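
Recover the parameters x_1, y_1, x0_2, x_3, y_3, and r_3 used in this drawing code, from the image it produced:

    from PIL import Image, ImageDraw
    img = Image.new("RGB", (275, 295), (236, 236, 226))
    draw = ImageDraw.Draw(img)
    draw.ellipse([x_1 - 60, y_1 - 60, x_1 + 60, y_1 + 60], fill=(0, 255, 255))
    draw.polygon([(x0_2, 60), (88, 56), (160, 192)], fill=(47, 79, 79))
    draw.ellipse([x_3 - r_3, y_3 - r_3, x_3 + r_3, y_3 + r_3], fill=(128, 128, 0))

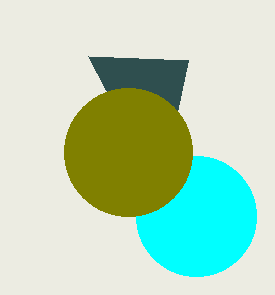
x_1 = 196, y_1 = 216, x0_2 = 188, x_3 = 128, y_3 = 152, r_3 = 64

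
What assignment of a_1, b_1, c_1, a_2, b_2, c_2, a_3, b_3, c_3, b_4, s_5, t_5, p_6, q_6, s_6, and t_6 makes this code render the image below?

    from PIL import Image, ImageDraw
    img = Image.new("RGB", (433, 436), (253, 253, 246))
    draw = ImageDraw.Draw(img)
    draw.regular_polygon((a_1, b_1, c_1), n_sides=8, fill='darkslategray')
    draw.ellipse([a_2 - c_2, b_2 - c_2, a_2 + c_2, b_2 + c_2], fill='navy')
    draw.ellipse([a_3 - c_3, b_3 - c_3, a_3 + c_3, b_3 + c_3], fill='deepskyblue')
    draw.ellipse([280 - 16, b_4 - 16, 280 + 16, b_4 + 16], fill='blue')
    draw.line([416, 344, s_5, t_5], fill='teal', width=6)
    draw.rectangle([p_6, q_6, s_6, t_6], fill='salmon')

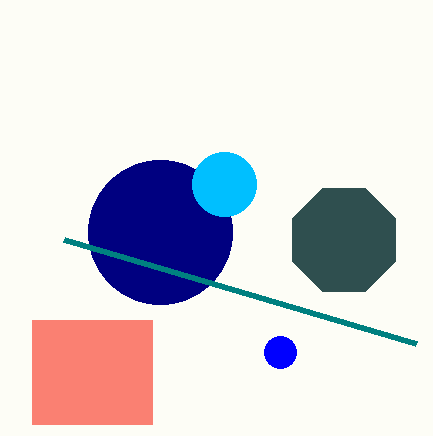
a_1 = 344; b_1 = 240; c_1 = 56; a_2 = 160; b_2 = 232; c_2 = 72; a_3 = 224; b_3 = 184; c_3 = 32; b_4 = 352; s_5 = 64; t_5 = 240; p_6 = 32; q_6 = 320; s_6 = 152; t_6 = 424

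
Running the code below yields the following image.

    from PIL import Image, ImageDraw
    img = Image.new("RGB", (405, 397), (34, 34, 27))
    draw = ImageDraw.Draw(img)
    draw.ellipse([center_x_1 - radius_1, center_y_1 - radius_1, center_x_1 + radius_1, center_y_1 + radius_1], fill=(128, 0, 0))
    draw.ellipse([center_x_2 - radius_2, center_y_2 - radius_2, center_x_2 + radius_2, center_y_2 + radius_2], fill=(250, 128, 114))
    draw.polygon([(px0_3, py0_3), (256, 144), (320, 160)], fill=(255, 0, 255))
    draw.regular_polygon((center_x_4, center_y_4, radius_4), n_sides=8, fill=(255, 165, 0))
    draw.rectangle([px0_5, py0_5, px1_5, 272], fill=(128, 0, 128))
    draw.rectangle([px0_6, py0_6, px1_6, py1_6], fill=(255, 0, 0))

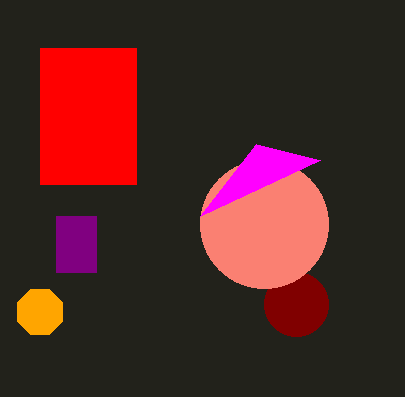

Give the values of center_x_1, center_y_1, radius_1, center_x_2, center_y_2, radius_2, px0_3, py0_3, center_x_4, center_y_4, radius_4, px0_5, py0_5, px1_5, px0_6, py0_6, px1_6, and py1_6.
center_x_1 = 296; center_y_1 = 304; radius_1 = 32; center_x_2 = 264; center_y_2 = 224; radius_2 = 64; px0_3 = 200; py0_3 = 216; center_x_4 = 40; center_y_4 = 312; radius_4 = 24; px0_5 = 56; py0_5 = 216; px1_5 = 96; px0_6 = 40; py0_6 = 48; px1_6 = 136; py1_6 = 184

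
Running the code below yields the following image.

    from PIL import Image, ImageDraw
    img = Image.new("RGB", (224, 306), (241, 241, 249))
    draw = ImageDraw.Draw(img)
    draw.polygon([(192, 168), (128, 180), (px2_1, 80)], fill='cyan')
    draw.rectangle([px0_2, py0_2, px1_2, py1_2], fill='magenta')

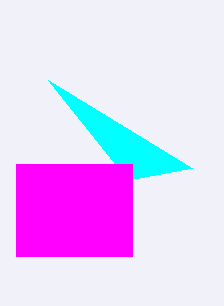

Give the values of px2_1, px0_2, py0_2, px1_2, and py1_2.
px2_1 = 48; px0_2 = 16; py0_2 = 164; px1_2 = 132; py1_2 = 256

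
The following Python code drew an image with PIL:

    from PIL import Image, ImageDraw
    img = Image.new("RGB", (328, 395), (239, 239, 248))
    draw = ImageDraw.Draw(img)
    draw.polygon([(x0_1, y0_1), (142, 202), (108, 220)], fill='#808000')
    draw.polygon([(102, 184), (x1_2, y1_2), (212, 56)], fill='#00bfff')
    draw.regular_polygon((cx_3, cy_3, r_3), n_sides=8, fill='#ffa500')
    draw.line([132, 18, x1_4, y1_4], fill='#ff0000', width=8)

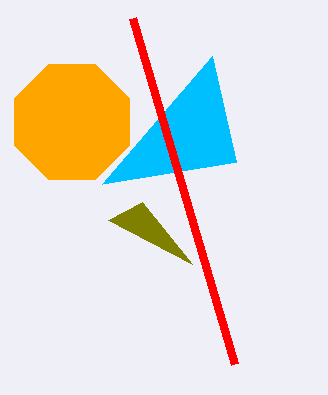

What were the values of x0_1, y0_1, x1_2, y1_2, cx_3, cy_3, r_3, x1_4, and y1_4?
x0_1 = 192
y0_1 = 264
x1_2 = 236
y1_2 = 162
cx_3 = 72
cy_3 = 122
r_3 = 62
x1_4 = 234
y1_4 = 364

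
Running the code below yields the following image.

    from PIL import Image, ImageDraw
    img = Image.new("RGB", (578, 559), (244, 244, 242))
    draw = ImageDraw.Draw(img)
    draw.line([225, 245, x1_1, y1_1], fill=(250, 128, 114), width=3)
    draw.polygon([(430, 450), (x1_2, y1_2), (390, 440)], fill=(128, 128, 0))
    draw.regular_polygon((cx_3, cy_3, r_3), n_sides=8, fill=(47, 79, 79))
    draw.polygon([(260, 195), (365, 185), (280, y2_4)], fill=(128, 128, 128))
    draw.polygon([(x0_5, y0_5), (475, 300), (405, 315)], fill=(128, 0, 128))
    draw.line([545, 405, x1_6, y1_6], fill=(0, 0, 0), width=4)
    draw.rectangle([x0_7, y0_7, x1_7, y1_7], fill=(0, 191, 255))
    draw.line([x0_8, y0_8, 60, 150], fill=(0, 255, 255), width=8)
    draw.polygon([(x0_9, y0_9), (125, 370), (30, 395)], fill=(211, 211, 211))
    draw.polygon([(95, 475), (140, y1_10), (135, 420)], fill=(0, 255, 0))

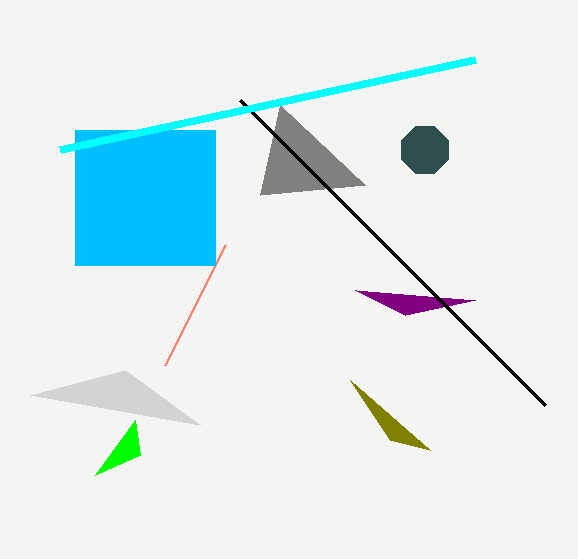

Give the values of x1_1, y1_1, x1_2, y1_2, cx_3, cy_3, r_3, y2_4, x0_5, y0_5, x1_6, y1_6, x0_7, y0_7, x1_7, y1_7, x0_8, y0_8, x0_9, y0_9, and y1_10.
x1_1 = 165, y1_1 = 365, x1_2 = 350, y1_2 = 380, cx_3 = 425, cy_3 = 150, r_3 = 25, y2_4 = 105, x0_5 = 355, y0_5 = 290, x1_6 = 240, y1_6 = 100, x0_7 = 75, y0_7 = 130, x1_7 = 215, y1_7 = 265, x0_8 = 475, y0_8 = 60, x0_9 = 200, y0_9 = 425, y1_10 = 455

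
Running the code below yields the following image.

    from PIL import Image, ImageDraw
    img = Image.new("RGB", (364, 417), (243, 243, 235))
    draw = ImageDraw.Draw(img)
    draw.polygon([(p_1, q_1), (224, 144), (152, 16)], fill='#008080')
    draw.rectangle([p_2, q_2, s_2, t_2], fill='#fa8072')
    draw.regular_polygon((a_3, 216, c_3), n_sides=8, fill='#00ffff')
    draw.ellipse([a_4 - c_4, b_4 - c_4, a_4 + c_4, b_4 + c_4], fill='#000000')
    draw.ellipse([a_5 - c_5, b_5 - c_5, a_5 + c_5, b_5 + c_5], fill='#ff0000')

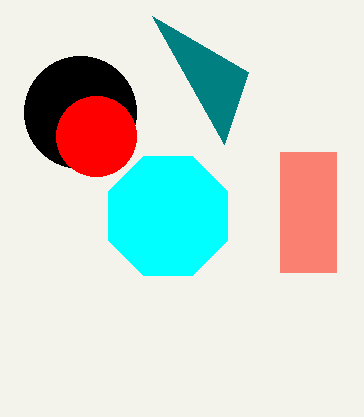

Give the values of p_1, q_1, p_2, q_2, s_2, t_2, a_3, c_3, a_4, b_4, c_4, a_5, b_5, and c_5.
p_1 = 248, q_1 = 72, p_2 = 280, q_2 = 152, s_2 = 336, t_2 = 272, a_3 = 168, c_3 = 64, a_4 = 80, b_4 = 112, c_4 = 56, a_5 = 96, b_5 = 136, c_5 = 40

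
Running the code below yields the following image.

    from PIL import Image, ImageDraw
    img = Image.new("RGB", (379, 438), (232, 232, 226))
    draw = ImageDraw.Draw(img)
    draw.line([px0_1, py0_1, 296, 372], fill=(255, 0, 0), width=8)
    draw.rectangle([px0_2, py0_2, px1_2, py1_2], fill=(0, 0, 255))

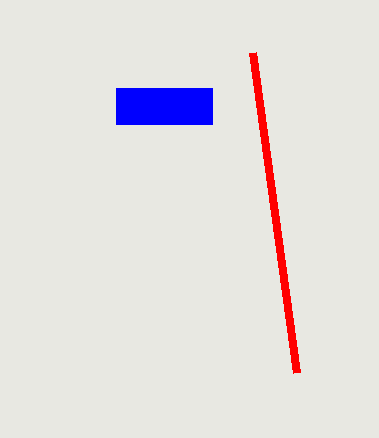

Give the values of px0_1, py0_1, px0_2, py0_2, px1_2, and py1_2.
px0_1 = 252, py0_1 = 52, px0_2 = 116, py0_2 = 88, px1_2 = 212, py1_2 = 124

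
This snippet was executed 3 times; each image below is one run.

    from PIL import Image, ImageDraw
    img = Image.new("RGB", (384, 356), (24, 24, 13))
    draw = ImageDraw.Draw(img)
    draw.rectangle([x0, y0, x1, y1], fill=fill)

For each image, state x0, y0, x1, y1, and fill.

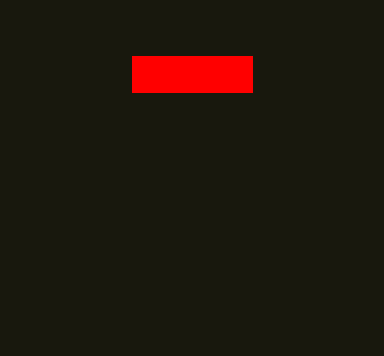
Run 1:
x0 = 132; y0 = 56; x1 = 252; y1 = 92; fill = 'red'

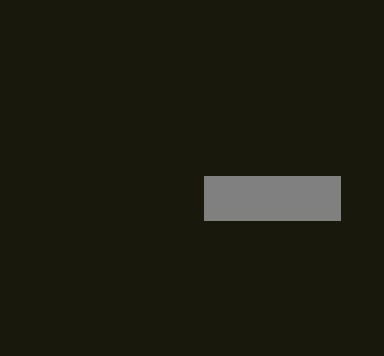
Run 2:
x0 = 204, y0 = 176, x1 = 340, y1 = 220, fill = 'gray'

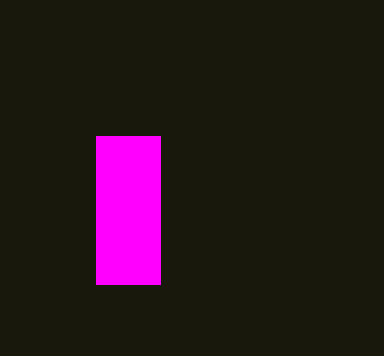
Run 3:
x0 = 96
y0 = 136
x1 = 160
y1 = 284
fill = 'magenta'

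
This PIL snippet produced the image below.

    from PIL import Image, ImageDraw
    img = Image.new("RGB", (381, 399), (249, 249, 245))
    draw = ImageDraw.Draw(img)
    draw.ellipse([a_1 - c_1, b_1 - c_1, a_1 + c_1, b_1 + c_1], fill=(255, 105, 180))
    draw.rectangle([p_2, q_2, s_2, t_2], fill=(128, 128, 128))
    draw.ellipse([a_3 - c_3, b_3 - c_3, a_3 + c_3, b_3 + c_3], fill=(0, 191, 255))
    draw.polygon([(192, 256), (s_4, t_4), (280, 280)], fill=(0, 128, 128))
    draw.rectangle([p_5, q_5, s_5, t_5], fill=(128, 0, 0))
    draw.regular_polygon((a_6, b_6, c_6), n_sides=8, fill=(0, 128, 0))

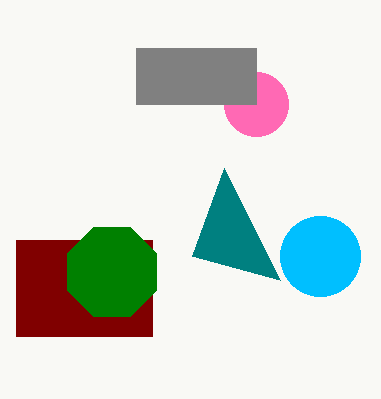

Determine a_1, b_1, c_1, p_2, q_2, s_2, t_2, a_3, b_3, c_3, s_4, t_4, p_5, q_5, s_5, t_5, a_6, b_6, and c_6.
a_1 = 256, b_1 = 104, c_1 = 32, p_2 = 136, q_2 = 48, s_2 = 256, t_2 = 104, a_3 = 320, b_3 = 256, c_3 = 40, s_4 = 224, t_4 = 168, p_5 = 16, q_5 = 240, s_5 = 152, t_5 = 336, a_6 = 112, b_6 = 272, c_6 = 48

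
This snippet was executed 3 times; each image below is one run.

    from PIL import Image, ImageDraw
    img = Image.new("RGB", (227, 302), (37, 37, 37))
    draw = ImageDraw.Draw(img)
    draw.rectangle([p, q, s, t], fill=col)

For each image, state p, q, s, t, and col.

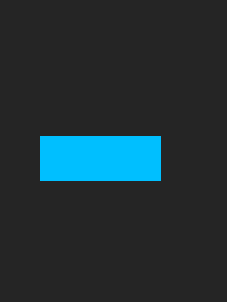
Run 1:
p = 40, q = 136, s = 160, t = 180, col = 'deepskyblue'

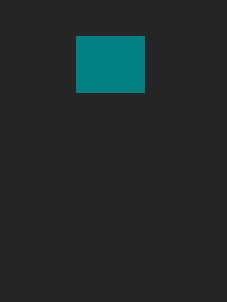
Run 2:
p = 76; q = 36; s = 144; t = 92; col = 'teal'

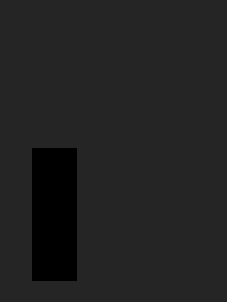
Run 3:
p = 32; q = 148; s = 76; t = 280; col = 'black'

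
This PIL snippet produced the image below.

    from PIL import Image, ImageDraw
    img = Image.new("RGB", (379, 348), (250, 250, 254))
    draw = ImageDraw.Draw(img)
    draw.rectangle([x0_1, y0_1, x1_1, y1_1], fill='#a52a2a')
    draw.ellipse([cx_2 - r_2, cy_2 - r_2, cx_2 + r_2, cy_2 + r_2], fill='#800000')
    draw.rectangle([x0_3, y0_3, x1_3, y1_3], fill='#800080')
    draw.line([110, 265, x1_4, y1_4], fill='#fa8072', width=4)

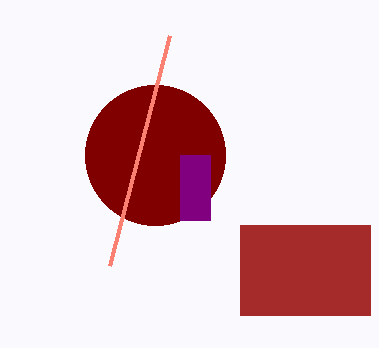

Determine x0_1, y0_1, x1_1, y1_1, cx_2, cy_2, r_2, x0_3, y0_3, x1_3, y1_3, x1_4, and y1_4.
x0_1 = 240
y0_1 = 225
x1_1 = 370
y1_1 = 315
cx_2 = 155
cy_2 = 155
r_2 = 70
x0_3 = 180
y0_3 = 155
x1_3 = 210
y1_3 = 220
x1_4 = 170
y1_4 = 35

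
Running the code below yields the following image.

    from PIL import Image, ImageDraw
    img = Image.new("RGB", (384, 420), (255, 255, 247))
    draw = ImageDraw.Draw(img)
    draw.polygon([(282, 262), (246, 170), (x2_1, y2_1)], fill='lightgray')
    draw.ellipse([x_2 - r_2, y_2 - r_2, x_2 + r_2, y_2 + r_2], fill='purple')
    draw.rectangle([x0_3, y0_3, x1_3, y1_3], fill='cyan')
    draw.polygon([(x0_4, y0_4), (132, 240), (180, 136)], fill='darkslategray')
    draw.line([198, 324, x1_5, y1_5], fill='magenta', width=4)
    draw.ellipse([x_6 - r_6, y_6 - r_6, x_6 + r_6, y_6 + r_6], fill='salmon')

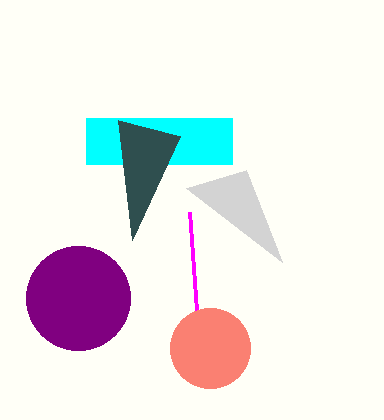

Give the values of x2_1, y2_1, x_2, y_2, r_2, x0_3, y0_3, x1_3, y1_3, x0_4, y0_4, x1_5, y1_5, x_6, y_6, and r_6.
x2_1 = 186
y2_1 = 188
x_2 = 78
y_2 = 298
r_2 = 52
x0_3 = 86
y0_3 = 118
x1_3 = 232
y1_3 = 164
x0_4 = 118
y0_4 = 120
x1_5 = 190
y1_5 = 212
x_6 = 210
y_6 = 348
r_6 = 40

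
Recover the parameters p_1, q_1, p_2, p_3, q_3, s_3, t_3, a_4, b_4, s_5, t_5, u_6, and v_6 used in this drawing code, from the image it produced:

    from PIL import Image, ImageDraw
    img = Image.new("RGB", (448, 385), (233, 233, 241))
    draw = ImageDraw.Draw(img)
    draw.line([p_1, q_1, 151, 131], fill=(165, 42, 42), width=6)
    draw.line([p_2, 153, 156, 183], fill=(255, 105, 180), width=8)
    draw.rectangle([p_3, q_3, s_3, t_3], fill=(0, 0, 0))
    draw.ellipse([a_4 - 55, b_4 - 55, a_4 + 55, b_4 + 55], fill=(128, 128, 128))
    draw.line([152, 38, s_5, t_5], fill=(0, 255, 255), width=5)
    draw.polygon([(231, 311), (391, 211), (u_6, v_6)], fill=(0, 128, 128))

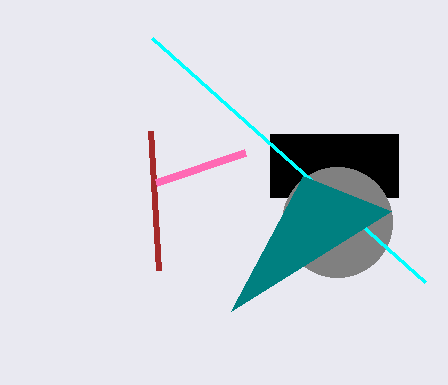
p_1 = 159
q_1 = 270
p_2 = 245
p_3 = 270
q_3 = 134
s_3 = 398
t_3 = 197
a_4 = 337
b_4 = 222
s_5 = 425
t_5 = 282
u_6 = 303
v_6 = 176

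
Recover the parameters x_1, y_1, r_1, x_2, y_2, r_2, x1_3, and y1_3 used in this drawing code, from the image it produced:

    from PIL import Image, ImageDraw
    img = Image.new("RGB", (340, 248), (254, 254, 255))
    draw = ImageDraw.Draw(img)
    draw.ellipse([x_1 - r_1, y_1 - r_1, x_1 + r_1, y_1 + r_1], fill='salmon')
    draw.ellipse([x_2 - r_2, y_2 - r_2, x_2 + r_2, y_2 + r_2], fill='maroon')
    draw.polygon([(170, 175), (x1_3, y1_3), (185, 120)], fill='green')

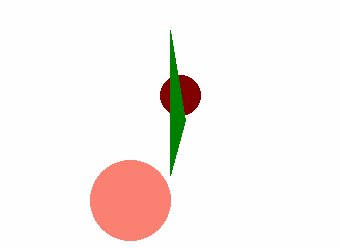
x_1 = 130; y_1 = 200; r_1 = 40; x_2 = 180; y_2 = 95; r_2 = 20; x1_3 = 170; y1_3 = 30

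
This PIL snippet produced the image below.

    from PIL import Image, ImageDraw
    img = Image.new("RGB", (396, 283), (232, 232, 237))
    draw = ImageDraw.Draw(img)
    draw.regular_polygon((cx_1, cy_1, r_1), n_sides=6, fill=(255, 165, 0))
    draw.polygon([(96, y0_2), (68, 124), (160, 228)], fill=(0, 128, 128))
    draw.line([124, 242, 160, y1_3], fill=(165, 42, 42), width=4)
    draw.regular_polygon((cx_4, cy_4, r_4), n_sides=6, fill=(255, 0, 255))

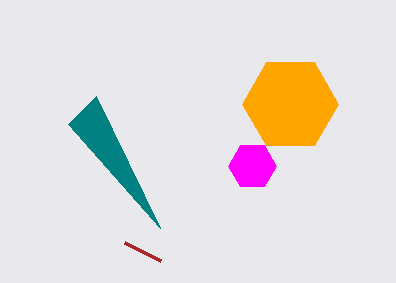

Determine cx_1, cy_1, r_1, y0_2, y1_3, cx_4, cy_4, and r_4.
cx_1 = 290, cy_1 = 104, r_1 = 48, y0_2 = 96, y1_3 = 260, cx_4 = 252, cy_4 = 166, r_4 = 24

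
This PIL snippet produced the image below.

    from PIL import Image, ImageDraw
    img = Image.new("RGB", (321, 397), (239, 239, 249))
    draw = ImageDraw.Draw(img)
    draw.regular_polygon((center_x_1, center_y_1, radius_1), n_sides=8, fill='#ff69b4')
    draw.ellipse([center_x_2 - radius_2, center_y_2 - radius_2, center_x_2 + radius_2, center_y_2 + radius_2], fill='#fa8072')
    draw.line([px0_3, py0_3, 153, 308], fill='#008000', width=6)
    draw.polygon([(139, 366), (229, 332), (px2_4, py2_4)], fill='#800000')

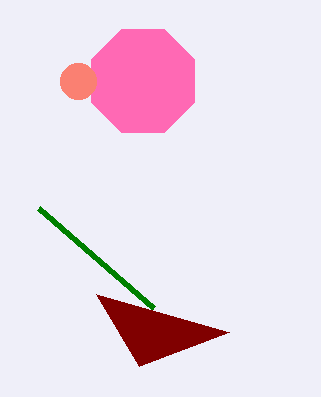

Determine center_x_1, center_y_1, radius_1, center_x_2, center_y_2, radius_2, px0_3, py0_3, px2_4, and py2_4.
center_x_1 = 143, center_y_1 = 81, radius_1 = 56, center_x_2 = 78, center_y_2 = 81, radius_2 = 18, px0_3 = 38, py0_3 = 208, px2_4 = 96, py2_4 = 294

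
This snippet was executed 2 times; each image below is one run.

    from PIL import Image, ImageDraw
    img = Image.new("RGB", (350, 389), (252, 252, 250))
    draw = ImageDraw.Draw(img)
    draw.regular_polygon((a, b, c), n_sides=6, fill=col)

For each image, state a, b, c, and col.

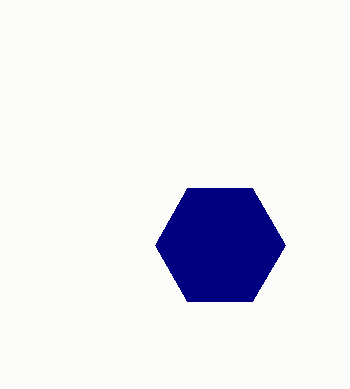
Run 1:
a = 220
b = 245
c = 65
col = 'navy'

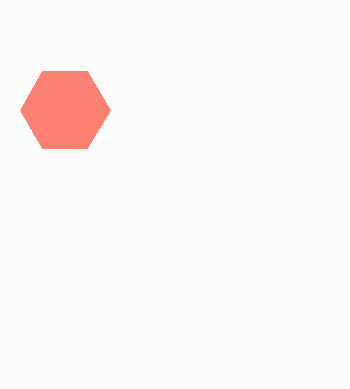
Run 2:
a = 65, b = 110, c = 45, col = 'salmon'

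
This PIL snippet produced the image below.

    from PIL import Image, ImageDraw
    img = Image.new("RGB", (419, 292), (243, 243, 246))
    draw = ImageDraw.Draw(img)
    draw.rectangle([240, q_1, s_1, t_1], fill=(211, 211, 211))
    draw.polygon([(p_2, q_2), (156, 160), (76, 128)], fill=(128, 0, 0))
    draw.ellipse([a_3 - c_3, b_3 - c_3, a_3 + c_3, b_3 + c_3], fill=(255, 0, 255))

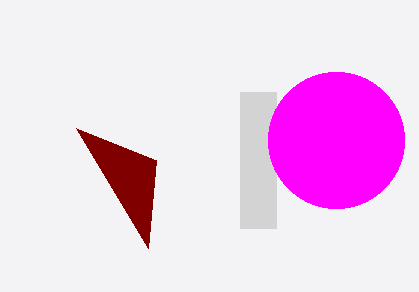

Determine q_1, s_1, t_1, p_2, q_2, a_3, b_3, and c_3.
q_1 = 92
s_1 = 276
t_1 = 228
p_2 = 148
q_2 = 248
a_3 = 336
b_3 = 140
c_3 = 68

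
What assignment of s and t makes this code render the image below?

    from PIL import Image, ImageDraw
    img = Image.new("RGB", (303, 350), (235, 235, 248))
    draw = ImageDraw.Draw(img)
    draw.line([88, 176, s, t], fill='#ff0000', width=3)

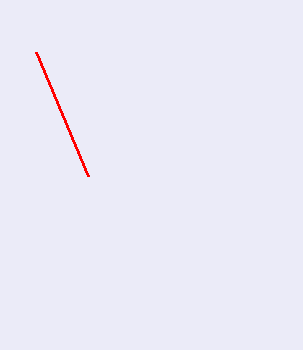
s = 36, t = 52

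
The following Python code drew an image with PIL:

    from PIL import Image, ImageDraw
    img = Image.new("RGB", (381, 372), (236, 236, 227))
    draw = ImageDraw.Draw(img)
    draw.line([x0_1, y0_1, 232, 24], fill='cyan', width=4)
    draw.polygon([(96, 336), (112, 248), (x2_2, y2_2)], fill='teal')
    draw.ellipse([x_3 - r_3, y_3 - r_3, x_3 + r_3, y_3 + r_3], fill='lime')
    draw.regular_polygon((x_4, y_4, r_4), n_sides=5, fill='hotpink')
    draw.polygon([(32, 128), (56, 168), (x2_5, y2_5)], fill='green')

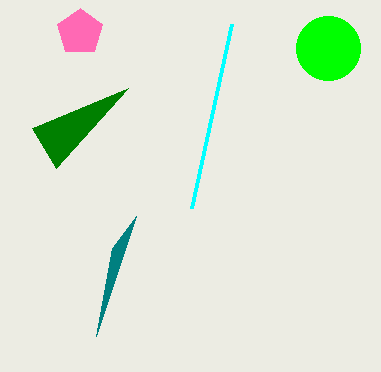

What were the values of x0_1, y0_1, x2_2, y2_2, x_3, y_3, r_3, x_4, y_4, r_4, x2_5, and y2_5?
x0_1 = 192; y0_1 = 208; x2_2 = 136; y2_2 = 216; x_3 = 328; y_3 = 48; r_3 = 32; x_4 = 80; y_4 = 32; r_4 = 24; x2_5 = 128; y2_5 = 88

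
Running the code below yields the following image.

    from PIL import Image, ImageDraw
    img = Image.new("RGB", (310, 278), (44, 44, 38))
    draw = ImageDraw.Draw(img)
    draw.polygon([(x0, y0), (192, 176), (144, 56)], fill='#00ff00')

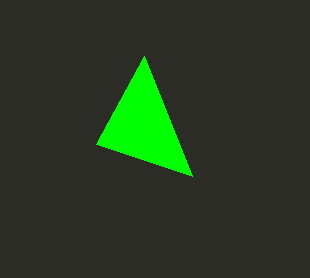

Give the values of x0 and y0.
x0 = 96, y0 = 144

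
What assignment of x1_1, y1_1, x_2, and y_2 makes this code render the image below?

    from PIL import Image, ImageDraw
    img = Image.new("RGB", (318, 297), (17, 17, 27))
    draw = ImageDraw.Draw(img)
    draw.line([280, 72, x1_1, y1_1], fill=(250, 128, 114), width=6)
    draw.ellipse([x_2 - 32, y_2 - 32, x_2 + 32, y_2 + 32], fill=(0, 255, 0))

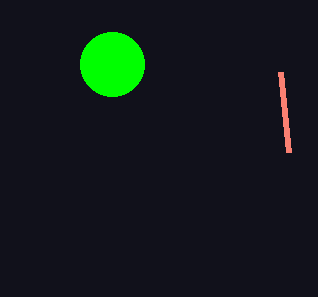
x1_1 = 288
y1_1 = 152
x_2 = 112
y_2 = 64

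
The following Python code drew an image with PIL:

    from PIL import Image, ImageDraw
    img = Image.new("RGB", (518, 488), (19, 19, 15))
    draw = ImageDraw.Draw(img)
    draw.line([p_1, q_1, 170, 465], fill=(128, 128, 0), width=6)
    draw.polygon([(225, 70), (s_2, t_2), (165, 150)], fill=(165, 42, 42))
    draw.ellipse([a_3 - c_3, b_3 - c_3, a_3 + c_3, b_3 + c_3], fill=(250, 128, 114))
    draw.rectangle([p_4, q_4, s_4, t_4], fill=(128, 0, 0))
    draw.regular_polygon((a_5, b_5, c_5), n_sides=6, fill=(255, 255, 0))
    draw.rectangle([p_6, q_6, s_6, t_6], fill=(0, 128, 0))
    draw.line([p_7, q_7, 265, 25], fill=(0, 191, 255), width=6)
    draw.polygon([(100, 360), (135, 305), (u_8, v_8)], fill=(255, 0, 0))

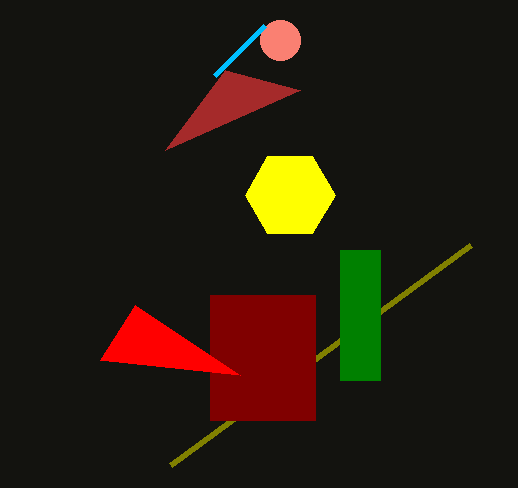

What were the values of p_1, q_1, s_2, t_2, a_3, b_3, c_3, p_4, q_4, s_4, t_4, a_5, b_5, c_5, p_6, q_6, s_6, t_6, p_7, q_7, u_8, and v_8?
p_1 = 470; q_1 = 245; s_2 = 300; t_2 = 90; a_3 = 280; b_3 = 40; c_3 = 20; p_4 = 210; q_4 = 295; s_4 = 315; t_4 = 420; a_5 = 290; b_5 = 195; c_5 = 45; p_6 = 340; q_6 = 250; s_6 = 380; t_6 = 380; p_7 = 215; q_7 = 75; u_8 = 240; v_8 = 375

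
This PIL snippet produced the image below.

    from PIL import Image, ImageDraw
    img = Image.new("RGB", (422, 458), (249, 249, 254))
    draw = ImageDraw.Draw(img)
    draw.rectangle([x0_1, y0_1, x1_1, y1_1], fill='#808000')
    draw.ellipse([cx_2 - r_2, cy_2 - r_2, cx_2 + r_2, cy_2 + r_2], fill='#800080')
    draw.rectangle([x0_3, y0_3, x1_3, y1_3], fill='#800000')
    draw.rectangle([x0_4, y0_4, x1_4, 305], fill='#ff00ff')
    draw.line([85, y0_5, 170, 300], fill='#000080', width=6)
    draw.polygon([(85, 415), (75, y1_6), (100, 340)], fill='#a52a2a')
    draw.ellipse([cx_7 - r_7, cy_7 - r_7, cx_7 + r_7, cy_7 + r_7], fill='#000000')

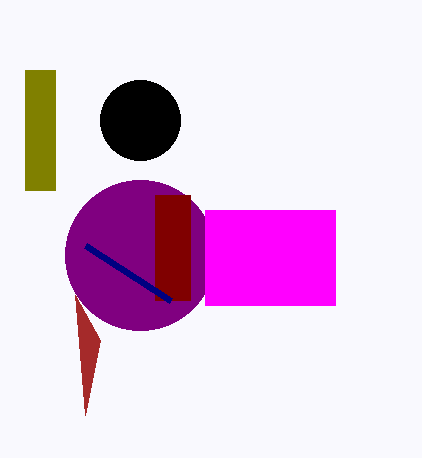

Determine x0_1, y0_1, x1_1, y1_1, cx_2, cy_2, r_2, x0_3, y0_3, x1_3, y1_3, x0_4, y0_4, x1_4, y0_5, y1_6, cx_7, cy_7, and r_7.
x0_1 = 25, y0_1 = 70, x1_1 = 55, y1_1 = 190, cx_2 = 140, cy_2 = 255, r_2 = 75, x0_3 = 155, y0_3 = 195, x1_3 = 190, y1_3 = 300, x0_4 = 205, y0_4 = 210, x1_4 = 335, y0_5 = 245, y1_6 = 295, cx_7 = 140, cy_7 = 120, r_7 = 40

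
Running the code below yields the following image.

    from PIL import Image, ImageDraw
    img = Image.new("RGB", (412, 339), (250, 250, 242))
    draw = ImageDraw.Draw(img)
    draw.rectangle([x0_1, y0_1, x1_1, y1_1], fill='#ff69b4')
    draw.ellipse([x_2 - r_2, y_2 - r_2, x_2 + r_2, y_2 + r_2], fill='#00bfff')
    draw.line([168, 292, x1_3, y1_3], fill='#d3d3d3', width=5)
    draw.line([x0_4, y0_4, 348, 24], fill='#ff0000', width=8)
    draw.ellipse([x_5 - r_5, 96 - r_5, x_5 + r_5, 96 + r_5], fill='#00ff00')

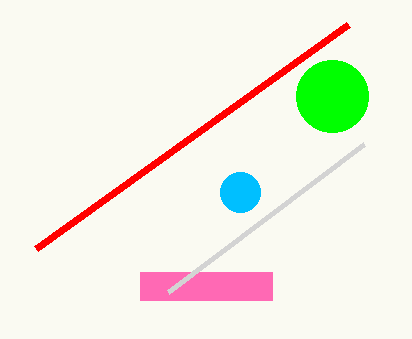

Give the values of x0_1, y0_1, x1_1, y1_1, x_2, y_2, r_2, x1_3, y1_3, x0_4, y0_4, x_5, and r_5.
x0_1 = 140; y0_1 = 272; x1_1 = 272; y1_1 = 300; x_2 = 240; y_2 = 192; r_2 = 20; x1_3 = 364; y1_3 = 144; x0_4 = 36; y0_4 = 248; x_5 = 332; r_5 = 36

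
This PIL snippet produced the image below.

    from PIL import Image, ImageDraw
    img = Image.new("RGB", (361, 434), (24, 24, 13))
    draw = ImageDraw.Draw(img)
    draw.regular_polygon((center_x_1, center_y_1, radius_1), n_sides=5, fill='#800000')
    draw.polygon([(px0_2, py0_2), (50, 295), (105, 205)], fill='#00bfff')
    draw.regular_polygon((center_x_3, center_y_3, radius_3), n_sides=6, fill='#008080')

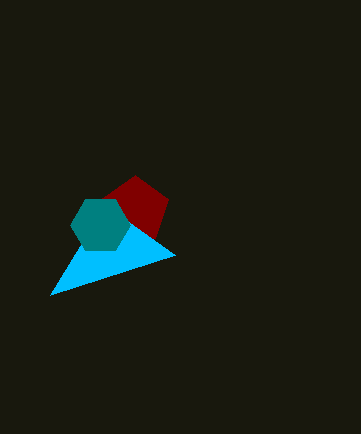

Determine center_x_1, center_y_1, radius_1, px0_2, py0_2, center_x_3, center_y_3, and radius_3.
center_x_1 = 135
center_y_1 = 210
radius_1 = 35
px0_2 = 175
py0_2 = 255
center_x_3 = 100
center_y_3 = 225
radius_3 = 30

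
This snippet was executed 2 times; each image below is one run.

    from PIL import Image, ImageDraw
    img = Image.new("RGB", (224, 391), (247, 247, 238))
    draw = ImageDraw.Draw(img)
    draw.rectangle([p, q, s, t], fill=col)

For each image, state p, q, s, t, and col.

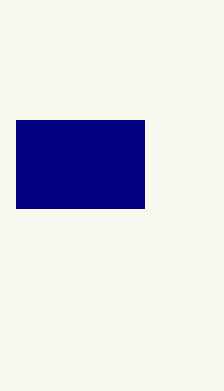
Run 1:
p = 16; q = 120; s = 144; t = 208; col = 'navy'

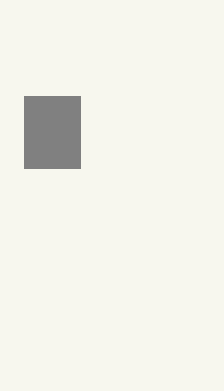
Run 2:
p = 24; q = 96; s = 80; t = 168; col = 'gray'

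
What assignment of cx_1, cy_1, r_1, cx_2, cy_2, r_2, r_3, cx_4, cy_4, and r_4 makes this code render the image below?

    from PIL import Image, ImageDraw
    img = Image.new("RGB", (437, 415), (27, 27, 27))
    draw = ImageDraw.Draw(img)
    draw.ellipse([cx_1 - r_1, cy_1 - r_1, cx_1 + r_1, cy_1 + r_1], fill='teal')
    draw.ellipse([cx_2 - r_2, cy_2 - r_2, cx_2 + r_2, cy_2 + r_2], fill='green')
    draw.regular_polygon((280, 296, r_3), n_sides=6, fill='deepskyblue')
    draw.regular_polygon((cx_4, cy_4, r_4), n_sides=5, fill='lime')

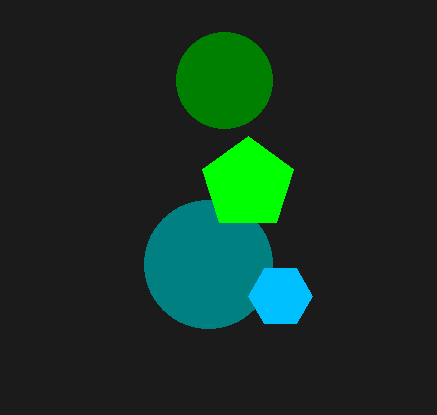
cx_1 = 208; cy_1 = 264; r_1 = 64; cx_2 = 224; cy_2 = 80; r_2 = 48; r_3 = 32; cx_4 = 248; cy_4 = 184; r_4 = 48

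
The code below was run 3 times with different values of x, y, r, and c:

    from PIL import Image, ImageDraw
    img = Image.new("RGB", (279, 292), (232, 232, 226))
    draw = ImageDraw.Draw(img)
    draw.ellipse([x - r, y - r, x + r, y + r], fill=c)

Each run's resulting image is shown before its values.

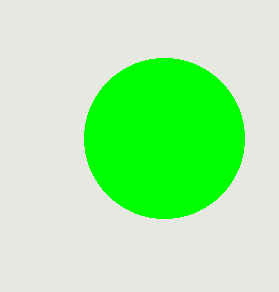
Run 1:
x = 164, y = 138, r = 80, c = 'lime'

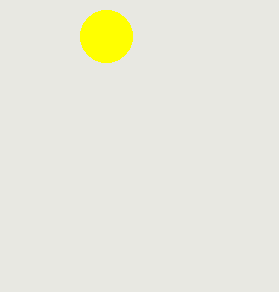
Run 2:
x = 106
y = 36
r = 26
c = 'yellow'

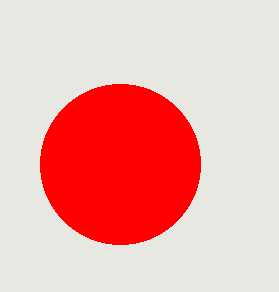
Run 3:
x = 120, y = 164, r = 80, c = 'red'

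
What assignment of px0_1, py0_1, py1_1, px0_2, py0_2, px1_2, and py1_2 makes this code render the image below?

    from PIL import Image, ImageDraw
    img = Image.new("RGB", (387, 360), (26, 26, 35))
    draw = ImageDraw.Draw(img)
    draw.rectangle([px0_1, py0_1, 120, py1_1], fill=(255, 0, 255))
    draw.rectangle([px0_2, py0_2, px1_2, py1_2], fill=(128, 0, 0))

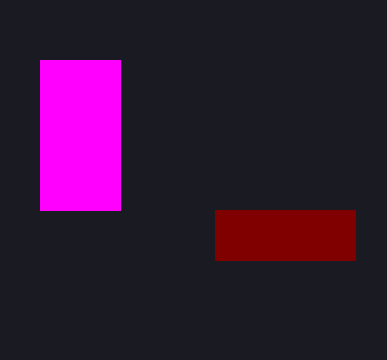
px0_1 = 40
py0_1 = 60
py1_1 = 210
px0_2 = 215
py0_2 = 210
px1_2 = 355
py1_2 = 260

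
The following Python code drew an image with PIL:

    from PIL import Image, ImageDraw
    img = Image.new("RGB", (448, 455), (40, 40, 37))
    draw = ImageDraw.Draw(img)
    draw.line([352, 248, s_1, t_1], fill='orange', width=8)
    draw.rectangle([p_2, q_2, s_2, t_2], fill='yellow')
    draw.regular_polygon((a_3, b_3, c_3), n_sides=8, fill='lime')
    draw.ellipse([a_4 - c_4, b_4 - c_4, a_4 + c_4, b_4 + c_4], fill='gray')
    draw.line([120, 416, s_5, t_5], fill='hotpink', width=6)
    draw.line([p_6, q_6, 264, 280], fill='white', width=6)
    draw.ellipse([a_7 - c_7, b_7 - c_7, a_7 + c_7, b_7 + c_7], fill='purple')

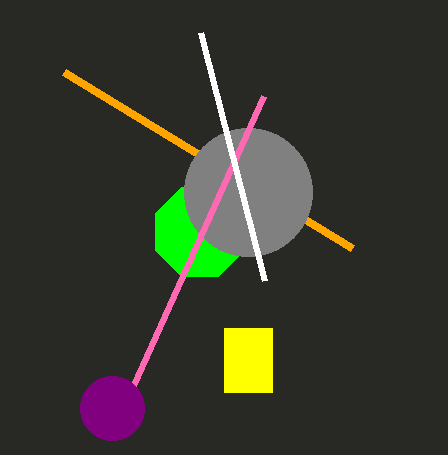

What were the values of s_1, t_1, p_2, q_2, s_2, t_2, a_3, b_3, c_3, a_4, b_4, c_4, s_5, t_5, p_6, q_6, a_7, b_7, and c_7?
s_1 = 64, t_1 = 72, p_2 = 224, q_2 = 328, s_2 = 272, t_2 = 392, a_3 = 200, b_3 = 232, c_3 = 48, a_4 = 248, b_4 = 192, c_4 = 64, s_5 = 264, t_5 = 96, p_6 = 200, q_6 = 32, a_7 = 112, b_7 = 408, c_7 = 32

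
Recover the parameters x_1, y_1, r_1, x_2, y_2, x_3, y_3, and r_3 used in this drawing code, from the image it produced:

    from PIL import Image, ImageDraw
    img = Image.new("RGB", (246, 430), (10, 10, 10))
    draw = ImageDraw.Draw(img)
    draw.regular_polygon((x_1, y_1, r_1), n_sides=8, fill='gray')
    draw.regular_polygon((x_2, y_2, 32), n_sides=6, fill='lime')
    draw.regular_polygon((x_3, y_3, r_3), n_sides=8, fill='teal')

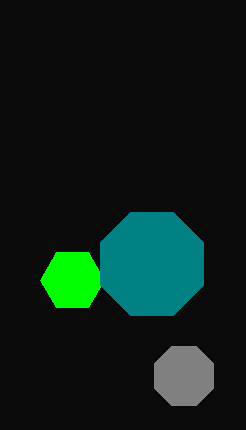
x_1 = 184; y_1 = 376; r_1 = 32; x_2 = 72; y_2 = 280; x_3 = 152; y_3 = 264; r_3 = 56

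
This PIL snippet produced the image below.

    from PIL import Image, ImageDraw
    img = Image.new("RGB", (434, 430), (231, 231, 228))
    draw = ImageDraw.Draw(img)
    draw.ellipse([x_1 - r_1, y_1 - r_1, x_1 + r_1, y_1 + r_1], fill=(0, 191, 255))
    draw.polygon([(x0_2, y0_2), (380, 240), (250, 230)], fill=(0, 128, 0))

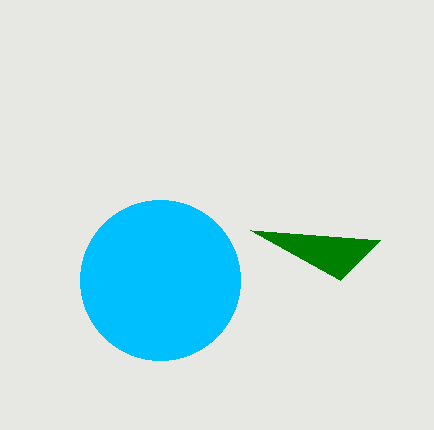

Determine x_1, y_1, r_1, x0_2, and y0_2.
x_1 = 160; y_1 = 280; r_1 = 80; x0_2 = 340; y0_2 = 280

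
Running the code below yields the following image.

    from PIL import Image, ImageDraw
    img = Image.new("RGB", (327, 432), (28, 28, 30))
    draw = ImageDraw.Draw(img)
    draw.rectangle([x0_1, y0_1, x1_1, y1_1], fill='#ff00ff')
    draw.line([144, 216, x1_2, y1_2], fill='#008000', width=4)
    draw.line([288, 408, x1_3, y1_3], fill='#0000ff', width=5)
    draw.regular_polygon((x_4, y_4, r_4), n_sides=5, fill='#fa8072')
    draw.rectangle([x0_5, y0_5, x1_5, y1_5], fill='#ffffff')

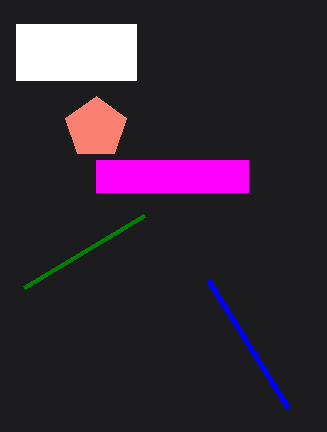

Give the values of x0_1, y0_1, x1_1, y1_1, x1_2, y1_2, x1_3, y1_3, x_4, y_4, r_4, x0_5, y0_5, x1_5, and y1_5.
x0_1 = 96
y0_1 = 160
x1_1 = 248
y1_1 = 192
x1_2 = 24
y1_2 = 288
x1_3 = 208
y1_3 = 280
x_4 = 96
y_4 = 128
r_4 = 32
x0_5 = 16
y0_5 = 24
x1_5 = 136
y1_5 = 80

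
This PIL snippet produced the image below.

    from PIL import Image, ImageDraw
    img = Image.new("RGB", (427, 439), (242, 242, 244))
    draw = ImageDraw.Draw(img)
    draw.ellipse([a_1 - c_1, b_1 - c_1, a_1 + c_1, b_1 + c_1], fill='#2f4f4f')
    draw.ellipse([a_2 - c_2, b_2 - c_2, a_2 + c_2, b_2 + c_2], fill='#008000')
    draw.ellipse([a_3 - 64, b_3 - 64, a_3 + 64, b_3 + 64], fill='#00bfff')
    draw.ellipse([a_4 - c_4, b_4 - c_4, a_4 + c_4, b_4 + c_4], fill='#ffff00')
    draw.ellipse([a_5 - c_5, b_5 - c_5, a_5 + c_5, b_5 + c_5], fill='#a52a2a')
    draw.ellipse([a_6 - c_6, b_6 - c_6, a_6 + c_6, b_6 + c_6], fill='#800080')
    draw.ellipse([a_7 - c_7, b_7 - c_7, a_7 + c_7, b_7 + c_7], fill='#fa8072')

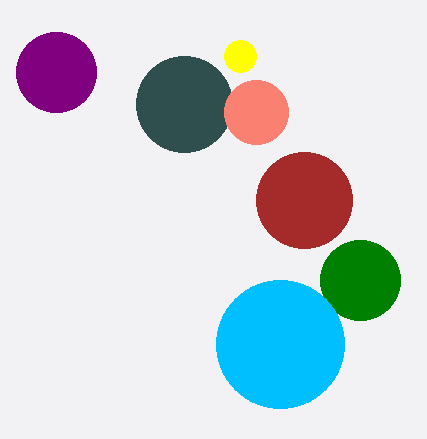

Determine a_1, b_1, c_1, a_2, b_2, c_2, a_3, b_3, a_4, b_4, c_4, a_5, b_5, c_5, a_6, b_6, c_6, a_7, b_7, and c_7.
a_1 = 184
b_1 = 104
c_1 = 48
a_2 = 360
b_2 = 280
c_2 = 40
a_3 = 280
b_3 = 344
a_4 = 240
b_4 = 56
c_4 = 16
a_5 = 304
b_5 = 200
c_5 = 48
a_6 = 56
b_6 = 72
c_6 = 40
a_7 = 256
b_7 = 112
c_7 = 32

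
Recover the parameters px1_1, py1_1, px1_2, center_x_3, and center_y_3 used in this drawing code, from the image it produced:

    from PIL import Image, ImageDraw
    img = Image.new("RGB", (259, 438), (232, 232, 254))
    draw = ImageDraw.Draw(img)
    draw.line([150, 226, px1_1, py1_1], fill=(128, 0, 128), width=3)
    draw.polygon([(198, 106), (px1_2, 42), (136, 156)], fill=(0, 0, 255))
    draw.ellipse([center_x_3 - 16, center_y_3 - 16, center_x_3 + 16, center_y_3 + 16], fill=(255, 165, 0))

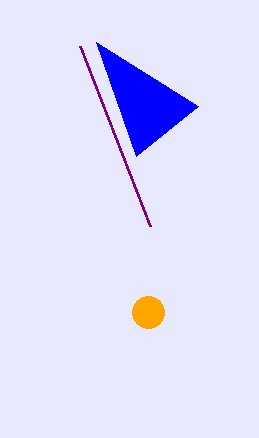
px1_1 = 80
py1_1 = 46
px1_2 = 96
center_x_3 = 148
center_y_3 = 312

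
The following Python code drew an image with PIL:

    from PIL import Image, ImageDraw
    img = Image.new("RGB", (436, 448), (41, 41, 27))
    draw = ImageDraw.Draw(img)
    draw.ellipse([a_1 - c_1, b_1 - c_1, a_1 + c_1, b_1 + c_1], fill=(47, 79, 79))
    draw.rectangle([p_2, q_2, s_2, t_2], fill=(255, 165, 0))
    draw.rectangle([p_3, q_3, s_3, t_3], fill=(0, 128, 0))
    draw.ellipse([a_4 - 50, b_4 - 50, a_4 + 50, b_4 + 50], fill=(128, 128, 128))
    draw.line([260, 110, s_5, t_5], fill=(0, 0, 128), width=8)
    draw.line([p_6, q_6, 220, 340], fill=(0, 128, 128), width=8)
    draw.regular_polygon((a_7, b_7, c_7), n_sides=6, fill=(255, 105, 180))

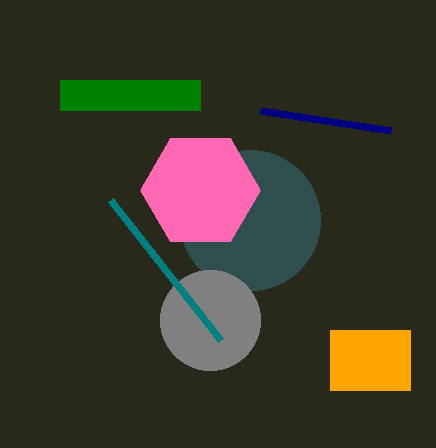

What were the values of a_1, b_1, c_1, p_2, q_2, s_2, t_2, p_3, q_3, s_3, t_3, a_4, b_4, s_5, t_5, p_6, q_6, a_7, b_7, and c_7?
a_1 = 250
b_1 = 220
c_1 = 70
p_2 = 330
q_2 = 330
s_2 = 410
t_2 = 390
p_3 = 60
q_3 = 80
s_3 = 200
t_3 = 110
a_4 = 210
b_4 = 320
s_5 = 390
t_5 = 130
p_6 = 110
q_6 = 200
a_7 = 200
b_7 = 190
c_7 = 60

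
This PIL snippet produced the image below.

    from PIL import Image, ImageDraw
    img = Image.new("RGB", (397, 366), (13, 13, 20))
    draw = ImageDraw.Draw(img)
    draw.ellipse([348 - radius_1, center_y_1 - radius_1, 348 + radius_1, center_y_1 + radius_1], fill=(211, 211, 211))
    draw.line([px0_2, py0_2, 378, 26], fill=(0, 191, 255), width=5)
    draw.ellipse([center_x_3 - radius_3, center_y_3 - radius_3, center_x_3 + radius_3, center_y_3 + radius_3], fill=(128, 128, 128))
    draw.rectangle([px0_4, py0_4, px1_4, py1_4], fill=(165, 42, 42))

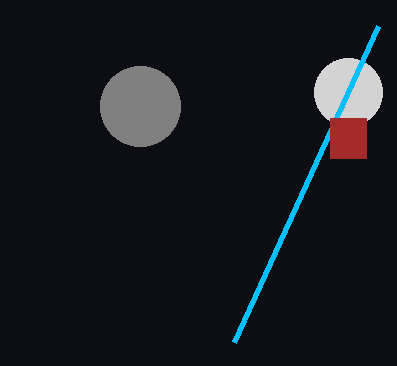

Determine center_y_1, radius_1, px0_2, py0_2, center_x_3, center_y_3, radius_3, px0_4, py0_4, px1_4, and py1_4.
center_y_1 = 92, radius_1 = 34, px0_2 = 234, py0_2 = 342, center_x_3 = 140, center_y_3 = 106, radius_3 = 40, px0_4 = 330, py0_4 = 118, px1_4 = 366, py1_4 = 158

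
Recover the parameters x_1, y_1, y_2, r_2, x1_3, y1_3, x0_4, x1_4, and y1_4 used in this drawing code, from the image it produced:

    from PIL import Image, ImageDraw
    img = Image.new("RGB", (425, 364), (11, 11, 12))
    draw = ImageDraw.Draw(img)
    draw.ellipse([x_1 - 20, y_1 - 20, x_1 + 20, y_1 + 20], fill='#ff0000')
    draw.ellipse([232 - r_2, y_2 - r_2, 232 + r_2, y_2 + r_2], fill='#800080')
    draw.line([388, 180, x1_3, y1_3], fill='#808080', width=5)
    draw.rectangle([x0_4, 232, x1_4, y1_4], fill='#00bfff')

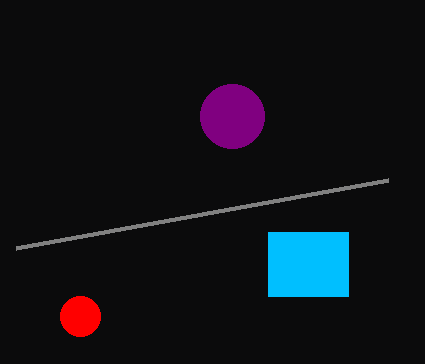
x_1 = 80; y_1 = 316; y_2 = 116; r_2 = 32; x1_3 = 16; y1_3 = 248; x0_4 = 268; x1_4 = 348; y1_4 = 296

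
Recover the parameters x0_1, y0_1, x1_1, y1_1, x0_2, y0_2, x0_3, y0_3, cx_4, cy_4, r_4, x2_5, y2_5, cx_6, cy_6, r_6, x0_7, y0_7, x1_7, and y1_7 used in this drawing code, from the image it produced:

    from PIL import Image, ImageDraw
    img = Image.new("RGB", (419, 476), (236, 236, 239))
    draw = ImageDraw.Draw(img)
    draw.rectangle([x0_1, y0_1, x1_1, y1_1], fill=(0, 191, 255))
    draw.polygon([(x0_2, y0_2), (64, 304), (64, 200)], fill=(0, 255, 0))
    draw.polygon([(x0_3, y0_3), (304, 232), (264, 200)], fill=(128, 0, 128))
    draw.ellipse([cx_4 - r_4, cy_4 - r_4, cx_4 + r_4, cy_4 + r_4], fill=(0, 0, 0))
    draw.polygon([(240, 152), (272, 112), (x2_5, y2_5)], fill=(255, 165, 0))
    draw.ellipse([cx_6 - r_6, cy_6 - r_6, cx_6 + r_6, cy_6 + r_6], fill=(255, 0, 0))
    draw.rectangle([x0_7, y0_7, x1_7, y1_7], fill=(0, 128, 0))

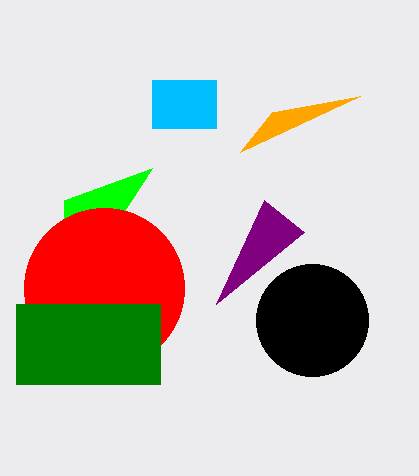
x0_1 = 152, y0_1 = 80, x1_1 = 216, y1_1 = 128, x0_2 = 152, y0_2 = 168, x0_3 = 216, y0_3 = 304, cx_4 = 312, cy_4 = 320, r_4 = 56, x2_5 = 360, y2_5 = 96, cx_6 = 104, cy_6 = 288, r_6 = 80, x0_7 = 16, y0_7 = 304, x1_7 = 160, y1_7 = 384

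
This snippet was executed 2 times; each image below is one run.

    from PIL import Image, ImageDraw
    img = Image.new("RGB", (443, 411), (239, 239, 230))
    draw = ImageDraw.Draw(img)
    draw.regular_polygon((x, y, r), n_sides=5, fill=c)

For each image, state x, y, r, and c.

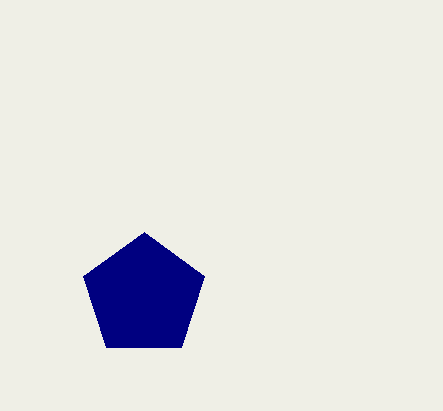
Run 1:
x = 144; y = 296; r = 64; c = 'navy'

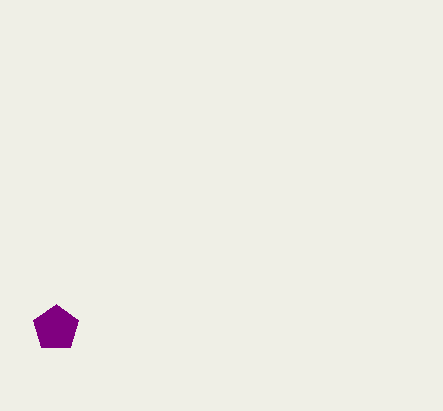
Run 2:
x = 56
y = 328
r = 24
c = 'purple'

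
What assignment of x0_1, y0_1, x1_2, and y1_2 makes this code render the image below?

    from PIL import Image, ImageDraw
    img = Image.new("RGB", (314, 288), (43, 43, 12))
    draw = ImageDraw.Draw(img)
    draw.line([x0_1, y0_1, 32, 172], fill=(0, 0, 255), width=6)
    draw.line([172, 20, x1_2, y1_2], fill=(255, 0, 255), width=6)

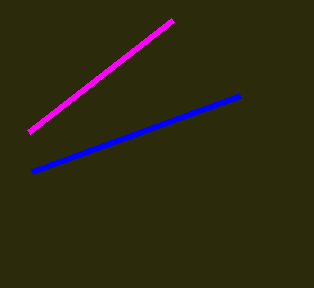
x0_1 = 240; y0_1 = 96; x1_2 = 28; y1_2 = 132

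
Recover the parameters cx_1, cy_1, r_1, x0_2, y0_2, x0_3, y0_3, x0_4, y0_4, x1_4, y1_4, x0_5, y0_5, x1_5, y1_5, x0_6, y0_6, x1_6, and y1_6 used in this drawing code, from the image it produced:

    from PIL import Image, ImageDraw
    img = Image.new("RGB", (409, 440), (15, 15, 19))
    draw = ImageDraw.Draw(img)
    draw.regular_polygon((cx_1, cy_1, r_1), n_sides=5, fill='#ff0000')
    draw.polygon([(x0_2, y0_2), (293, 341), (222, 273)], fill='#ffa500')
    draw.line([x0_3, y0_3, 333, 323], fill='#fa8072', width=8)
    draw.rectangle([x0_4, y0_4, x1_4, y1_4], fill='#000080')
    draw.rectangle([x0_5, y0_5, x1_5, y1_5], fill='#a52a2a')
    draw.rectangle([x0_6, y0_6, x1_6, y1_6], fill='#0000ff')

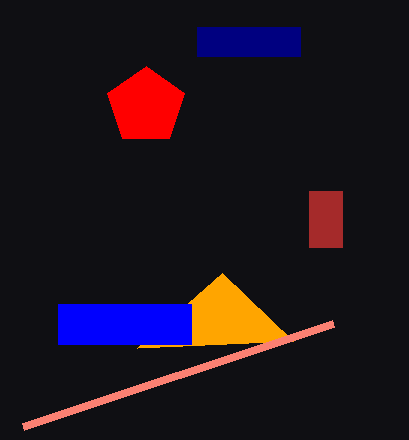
cx_1 = 146, cy_1 = 106, r_1 = 40, x0_2 = 137, y0_2 = 348, x0_3 = 23, y0_3 = 426, x0_4 = 197, y0_4 = 27, x1_4 = 300, y1_4 = 56, x0_5 = 309, y0_5 = 191, x1_5 = 342, y1_5 = 247, x0_6 = 58, y0_6 = 304, x1_6 = 191, y1_6 = 344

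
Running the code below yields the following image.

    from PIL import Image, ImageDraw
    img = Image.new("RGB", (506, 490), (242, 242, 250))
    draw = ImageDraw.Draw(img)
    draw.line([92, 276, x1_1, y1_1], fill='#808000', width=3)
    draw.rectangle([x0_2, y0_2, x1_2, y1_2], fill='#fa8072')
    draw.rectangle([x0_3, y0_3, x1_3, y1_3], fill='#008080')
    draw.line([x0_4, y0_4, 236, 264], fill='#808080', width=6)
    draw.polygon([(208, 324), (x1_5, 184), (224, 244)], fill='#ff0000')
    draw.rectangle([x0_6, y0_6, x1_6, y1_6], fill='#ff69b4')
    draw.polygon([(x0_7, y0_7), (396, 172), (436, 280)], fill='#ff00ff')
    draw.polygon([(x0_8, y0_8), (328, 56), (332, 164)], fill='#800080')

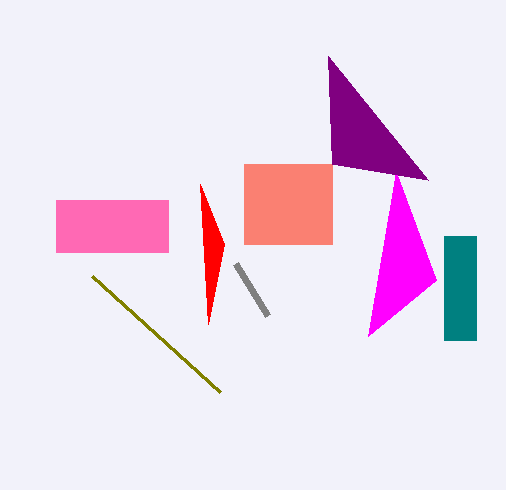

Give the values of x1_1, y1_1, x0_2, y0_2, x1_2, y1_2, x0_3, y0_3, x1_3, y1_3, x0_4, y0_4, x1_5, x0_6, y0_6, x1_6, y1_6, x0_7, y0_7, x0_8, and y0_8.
x1_1 = 220, y1_1 = 392, x0_2 = 244, y0_2 = 164, x1_2 = 332, y1_2 = 244, x0_3 = 444, y0_3 = 236, x1_3 = 476, y1_3 = 340, x0_4 = 268, y0_4 = 316, x1_5 = 200, x0_6 = 56, y0_6 = 200, x1_6 = 168, y1_6 = 252, x0_7 = 368, y0_7 = 336, x0_8 = 428, y0_8 = 180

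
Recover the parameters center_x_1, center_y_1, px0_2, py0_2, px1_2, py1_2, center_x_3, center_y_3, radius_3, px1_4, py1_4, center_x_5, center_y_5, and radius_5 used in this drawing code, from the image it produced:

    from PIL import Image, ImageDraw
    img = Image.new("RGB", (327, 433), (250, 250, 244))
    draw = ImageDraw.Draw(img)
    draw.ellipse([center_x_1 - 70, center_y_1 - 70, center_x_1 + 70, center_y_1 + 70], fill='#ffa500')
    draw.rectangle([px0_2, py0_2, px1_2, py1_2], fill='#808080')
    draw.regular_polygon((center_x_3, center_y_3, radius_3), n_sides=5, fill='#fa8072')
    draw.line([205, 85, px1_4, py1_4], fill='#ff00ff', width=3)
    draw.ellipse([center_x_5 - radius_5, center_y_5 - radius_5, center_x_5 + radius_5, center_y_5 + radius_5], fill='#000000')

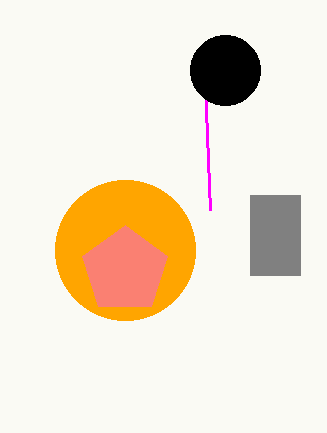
center_x_1 = 125; center_y_1 = 250; px0_2 = 250; py0_2 = 195; px1_2 = 300; py1_2 = 275; center_x_3 = 125; center_y_3 = 270; radius_3 = 45; px1_4 = 210; py1_4 = 210; center_x_5 = 225; center_y_5 = 70; radius_5 = 35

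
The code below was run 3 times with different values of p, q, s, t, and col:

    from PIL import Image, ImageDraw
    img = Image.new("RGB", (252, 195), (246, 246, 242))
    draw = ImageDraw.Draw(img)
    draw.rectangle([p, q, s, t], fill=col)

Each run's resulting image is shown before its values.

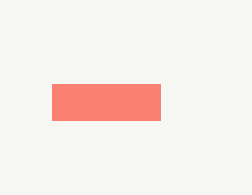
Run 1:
p = 52
q = 84
s = 160
t = 120
col = 'salmon'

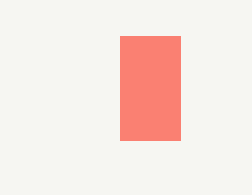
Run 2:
p = 120; q = 36; s = 180; t = 140; col = 'salmon'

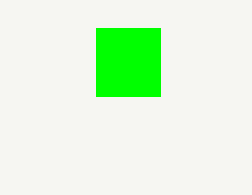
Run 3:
p = 96, q = 28, s = 160, t = 96, col = 'lime'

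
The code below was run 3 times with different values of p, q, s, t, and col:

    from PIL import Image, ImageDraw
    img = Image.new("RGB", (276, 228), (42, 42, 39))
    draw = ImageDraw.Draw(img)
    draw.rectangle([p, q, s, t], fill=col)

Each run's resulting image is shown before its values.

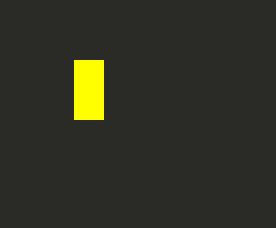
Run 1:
p = 74, q = 60, s = 103, t = 119, col = 'yellow'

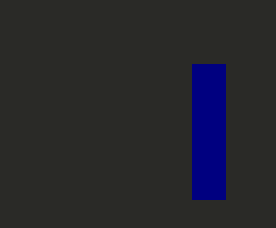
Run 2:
p = 192
q = 64
s = 225
t = 199
col = 'navy'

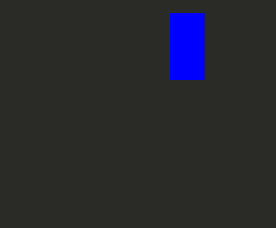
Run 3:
p = 170; q = 13; s = 204; t = 79; col = 'blue'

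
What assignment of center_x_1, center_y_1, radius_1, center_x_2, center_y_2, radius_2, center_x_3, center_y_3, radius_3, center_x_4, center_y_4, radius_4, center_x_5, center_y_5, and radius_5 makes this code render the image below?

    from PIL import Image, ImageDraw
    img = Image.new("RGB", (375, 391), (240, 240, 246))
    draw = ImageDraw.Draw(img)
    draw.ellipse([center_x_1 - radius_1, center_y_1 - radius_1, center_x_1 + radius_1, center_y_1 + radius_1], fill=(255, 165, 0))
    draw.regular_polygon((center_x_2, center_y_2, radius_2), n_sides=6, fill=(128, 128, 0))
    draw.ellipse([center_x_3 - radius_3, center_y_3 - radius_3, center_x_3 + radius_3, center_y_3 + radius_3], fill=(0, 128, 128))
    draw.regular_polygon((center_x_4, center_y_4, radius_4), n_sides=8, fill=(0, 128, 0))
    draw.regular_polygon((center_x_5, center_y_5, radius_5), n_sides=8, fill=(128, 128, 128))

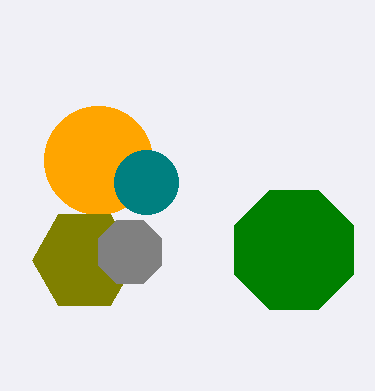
center_x_1 = 98
center_y_1 = 160
radius_1 = 54
center_x_2 = 84
center_y_2 = 260
radius_2 = 52
center_x_3 = 146
center_y_3 = 182
radius_3 = 32
center_x_4 = 294
center_y_4 = 250
radius_4 = 64
center_x_5 = 130
center_y_5 = 252
radius_5 = 34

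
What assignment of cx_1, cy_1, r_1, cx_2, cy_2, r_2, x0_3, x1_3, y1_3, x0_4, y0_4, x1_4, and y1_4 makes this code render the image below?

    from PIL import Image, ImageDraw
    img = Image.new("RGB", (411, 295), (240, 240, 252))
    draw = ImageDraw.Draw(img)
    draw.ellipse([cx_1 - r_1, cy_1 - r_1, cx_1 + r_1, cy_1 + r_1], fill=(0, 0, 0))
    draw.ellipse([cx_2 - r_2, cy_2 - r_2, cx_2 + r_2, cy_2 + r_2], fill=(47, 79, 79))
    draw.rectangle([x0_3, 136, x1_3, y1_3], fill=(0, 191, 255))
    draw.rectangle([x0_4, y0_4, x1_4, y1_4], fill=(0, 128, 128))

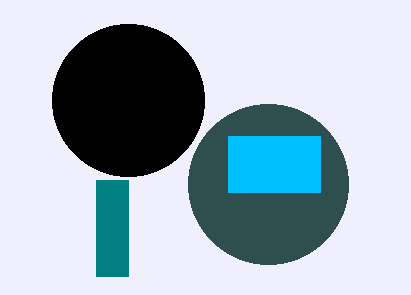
cx_1 = 128, cy_1 = 100, r_1 = 76, cx_2 = 268, cy_2 = 184, r_2 = 80, x0_3 = 228, x1_3 = 320, y1_3 = 192, x0_4 = 96, y0_4 = 180, x1_4 = 128, y1_4 = 276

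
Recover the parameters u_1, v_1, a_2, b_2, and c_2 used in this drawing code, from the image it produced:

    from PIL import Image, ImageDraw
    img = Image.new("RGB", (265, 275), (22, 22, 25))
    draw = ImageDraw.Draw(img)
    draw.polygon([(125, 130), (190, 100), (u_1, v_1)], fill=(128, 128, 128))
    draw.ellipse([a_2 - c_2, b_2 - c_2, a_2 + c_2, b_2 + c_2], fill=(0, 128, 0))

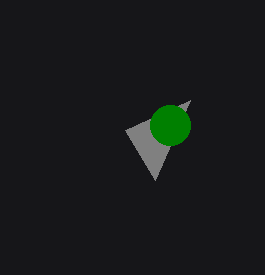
u_1 = 155; v_1 = 180; a_2 = 170; b_2 = 125; c_2 = 20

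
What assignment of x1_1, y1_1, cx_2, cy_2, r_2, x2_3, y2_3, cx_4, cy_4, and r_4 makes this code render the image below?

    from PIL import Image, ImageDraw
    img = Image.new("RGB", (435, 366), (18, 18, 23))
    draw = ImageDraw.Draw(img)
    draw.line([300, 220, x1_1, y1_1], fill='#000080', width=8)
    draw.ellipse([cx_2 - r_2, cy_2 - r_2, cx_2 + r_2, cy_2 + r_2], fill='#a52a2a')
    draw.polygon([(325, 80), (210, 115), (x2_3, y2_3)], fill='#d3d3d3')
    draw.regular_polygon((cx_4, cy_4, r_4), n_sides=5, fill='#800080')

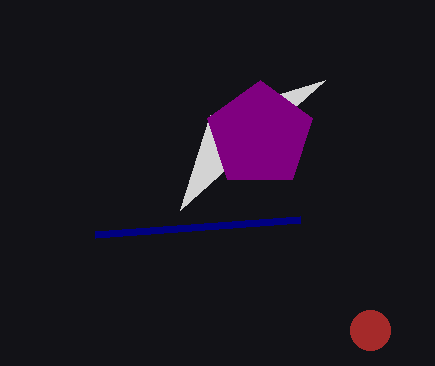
x1_1 = 95, y1_1 = 235, cx_2 = 370, cy_2 = 330, r_2 = 20, x2_3 = 180, y2_3 = 210, cx_4 = 260, cy_4 = 135, r_4 = 55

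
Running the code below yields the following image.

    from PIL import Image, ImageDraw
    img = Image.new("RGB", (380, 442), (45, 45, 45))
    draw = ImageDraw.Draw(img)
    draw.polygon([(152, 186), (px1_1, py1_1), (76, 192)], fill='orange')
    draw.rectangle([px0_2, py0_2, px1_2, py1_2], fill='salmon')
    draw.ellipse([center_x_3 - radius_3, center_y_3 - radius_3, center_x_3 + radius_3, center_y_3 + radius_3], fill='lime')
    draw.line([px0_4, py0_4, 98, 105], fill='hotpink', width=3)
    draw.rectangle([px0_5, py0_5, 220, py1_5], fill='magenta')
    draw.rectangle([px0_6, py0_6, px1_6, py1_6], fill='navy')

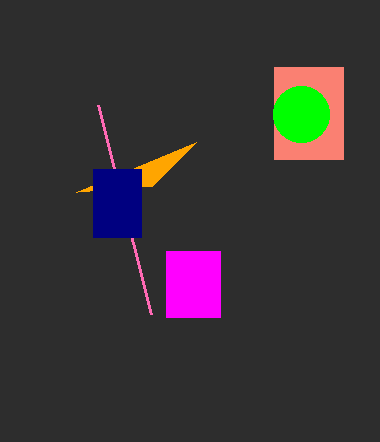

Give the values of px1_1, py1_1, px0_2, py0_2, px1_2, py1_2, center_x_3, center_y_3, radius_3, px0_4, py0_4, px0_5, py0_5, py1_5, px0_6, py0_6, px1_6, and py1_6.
px1_1 = 196
py1_1 = 142
px0_2 = 274
py0_2 = 67
px1_2 = 343
py1_2 = 159
center_x_3 = 301
center_y_3 = 114
radius_3 = 28
px0_4 = 151
py0_4 = 314
px0_5 = 166
py0_5 = 251
py1_5 = 317
px0_6 = 93
py0_6 = 169
px1_6 = 141
py1_6 = 237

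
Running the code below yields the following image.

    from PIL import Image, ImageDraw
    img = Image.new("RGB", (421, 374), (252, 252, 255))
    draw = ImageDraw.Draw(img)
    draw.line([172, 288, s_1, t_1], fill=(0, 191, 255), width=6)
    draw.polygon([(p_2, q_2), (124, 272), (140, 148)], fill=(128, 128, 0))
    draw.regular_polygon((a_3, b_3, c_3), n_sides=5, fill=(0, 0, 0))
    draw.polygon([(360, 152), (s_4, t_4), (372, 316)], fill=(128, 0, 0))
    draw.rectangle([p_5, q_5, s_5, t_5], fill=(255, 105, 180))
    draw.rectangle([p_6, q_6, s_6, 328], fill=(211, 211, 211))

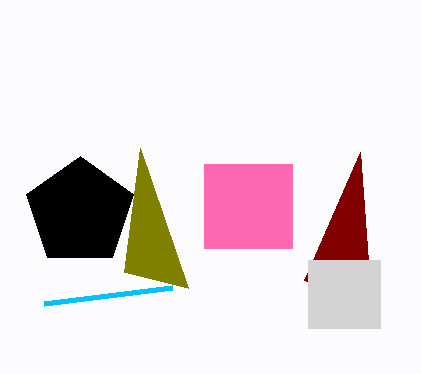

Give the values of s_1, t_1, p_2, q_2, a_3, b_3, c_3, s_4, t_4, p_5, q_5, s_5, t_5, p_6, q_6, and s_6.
s_1 = 44
t_1 = 304
p_2 = 188
q_2 = 288
a_3 = 80
b_3 = 212
c_3 = 56
s_4 = 304
t_4 = 280
p_5 = 204
q_5 = 164
s_5 = 292
t_5 = 248
p_6 = 308
q_6 = 260
s_6 = 380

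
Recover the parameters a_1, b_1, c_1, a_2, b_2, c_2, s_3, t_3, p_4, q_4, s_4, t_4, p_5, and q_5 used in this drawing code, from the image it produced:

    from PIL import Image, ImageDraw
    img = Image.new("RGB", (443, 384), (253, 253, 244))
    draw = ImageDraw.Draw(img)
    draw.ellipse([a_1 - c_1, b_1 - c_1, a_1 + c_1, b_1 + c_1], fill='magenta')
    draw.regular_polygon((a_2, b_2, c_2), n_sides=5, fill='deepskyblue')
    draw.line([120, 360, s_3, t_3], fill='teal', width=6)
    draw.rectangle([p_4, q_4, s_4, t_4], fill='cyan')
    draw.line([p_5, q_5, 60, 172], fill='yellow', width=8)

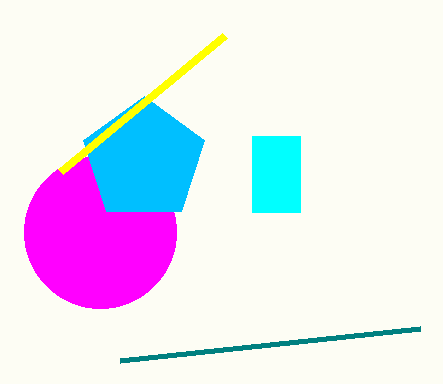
a_1 = 100
b_1 = 232
c_1 = 76
a_2 = 144
b_2 = 160
c_2 = 64
s_3 = 420
t_3 = 328
p_4 = 252
q_4 = 136
s_4 = 300
t_4 = 212
p_5 = 224
q_5 = 36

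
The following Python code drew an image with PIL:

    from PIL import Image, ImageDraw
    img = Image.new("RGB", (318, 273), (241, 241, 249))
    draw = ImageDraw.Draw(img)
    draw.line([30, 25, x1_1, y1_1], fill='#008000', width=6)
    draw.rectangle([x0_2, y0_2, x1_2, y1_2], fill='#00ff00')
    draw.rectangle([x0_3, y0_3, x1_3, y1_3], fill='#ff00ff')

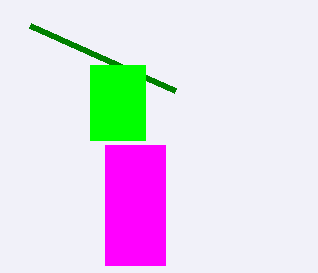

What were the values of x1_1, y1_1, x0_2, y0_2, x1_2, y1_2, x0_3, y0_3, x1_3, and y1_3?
x1_1 = 175; y1_1 = 90; x0_2 = 90; y0_2 = 65; x1_2 = 145; y1_2 = 140; x0_3 = 105; y0_3 = 145; x1_3 = 165; y1_3 = 265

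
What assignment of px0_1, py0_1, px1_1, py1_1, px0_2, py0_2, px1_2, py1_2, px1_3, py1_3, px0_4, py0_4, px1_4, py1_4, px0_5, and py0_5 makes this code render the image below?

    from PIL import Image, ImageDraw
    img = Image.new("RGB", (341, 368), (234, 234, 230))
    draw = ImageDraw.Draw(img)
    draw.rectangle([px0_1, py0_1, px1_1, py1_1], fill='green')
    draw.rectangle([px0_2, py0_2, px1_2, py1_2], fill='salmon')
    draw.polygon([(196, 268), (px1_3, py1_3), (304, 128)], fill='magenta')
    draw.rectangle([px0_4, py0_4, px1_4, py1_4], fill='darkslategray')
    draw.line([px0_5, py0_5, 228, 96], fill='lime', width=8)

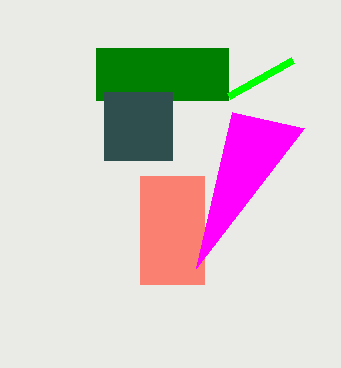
px0_1 = 96; py0_1 = 48; px1_1 = 228; py1_1 = 100; px0_2 = 140; py0_2 = 176; px1_2 = 204; py1_2 = 284; px1_3 = 232; py1_3 = 112; px0_4 = 104; py0_4 = 92; px1_4 = 172; py1_4 = 160; px0_5 = 292; py0_5 = 60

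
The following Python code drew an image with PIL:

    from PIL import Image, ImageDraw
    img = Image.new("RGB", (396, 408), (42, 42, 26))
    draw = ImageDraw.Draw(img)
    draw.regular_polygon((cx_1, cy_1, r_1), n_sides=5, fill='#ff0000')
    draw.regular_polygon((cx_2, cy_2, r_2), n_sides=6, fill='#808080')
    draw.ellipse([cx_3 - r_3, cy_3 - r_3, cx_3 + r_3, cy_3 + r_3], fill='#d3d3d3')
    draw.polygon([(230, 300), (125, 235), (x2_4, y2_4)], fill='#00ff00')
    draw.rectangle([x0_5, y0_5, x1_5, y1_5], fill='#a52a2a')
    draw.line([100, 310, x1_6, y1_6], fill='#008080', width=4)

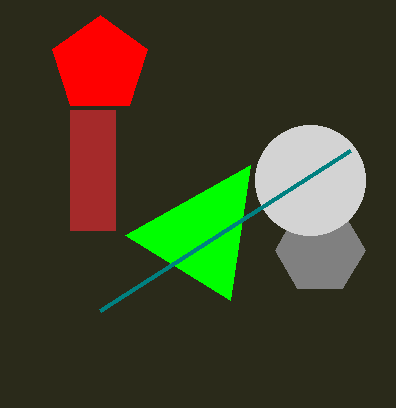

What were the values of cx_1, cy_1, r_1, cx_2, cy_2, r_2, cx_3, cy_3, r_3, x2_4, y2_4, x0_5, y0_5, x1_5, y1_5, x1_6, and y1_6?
cx_1 = 100, cy_1 = 65, r_1 = 50, cx_2 = 320, cy_2 = 250, r_2 = 45, cx_3 = 310, cy_3 = 180, r_3 = 55, x2_4 = 250, y2_4 = 165, x0_5 = 70, y0_5 = 110, x1_5 = 115, y1_5 = 230, x1_6 = 350, y1_6 = 150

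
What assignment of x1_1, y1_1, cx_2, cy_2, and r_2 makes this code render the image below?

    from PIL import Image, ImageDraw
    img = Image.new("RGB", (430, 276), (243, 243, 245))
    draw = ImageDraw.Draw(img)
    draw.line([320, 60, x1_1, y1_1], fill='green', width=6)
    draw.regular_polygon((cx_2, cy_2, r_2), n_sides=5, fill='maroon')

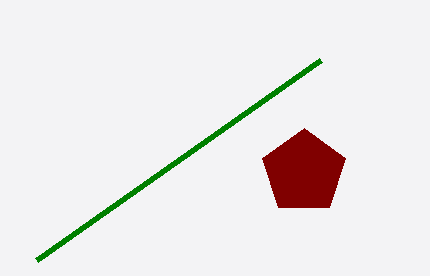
x1_1 = 36; y1_1 = 260; cx_2 = 304; cy_2 = 172; r_2 = 44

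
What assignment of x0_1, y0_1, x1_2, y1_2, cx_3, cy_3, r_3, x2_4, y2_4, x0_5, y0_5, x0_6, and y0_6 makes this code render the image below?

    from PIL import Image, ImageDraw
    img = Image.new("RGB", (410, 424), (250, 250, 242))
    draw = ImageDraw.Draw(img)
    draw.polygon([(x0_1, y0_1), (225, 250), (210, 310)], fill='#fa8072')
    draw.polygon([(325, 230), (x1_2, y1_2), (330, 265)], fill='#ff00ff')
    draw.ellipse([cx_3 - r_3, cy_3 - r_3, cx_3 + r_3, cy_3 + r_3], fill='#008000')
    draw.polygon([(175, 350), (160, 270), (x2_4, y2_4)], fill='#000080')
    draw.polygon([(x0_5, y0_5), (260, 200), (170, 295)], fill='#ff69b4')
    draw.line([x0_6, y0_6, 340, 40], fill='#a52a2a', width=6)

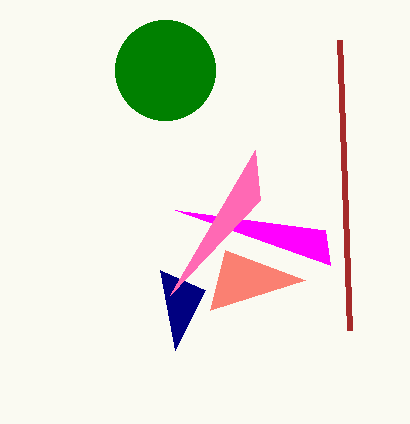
x0_1 = 305; y0_1 = 280; x1_2 = 175; y1_2 = 210; cx_3 = 165; cy_3 = 70; r_3 = 50; x2_4 = 205; y2_4 = 290; x0_5 = 255; y0_5 = 150; x0_6 = 350; y0_6 = 330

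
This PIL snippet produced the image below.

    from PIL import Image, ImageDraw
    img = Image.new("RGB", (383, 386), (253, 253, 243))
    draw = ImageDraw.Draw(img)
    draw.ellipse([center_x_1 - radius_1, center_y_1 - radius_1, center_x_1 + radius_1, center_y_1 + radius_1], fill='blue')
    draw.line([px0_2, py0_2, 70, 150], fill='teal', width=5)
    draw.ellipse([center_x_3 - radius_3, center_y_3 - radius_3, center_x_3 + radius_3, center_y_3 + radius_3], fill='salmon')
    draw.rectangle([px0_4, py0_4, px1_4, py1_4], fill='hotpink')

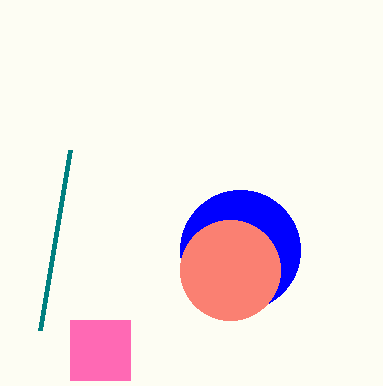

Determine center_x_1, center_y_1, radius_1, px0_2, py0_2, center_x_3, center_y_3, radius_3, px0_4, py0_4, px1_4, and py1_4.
center_x_1 = 240
center_y_1 = 250
radius_1 = 60
px0_2 = 40
py0_2 = 330
center_x_3 = 230
center_y_3 = 270
radius_3 = 50
px0_4 = 70
py0_4 = 320
px1_4 = 130
py1_4 = 380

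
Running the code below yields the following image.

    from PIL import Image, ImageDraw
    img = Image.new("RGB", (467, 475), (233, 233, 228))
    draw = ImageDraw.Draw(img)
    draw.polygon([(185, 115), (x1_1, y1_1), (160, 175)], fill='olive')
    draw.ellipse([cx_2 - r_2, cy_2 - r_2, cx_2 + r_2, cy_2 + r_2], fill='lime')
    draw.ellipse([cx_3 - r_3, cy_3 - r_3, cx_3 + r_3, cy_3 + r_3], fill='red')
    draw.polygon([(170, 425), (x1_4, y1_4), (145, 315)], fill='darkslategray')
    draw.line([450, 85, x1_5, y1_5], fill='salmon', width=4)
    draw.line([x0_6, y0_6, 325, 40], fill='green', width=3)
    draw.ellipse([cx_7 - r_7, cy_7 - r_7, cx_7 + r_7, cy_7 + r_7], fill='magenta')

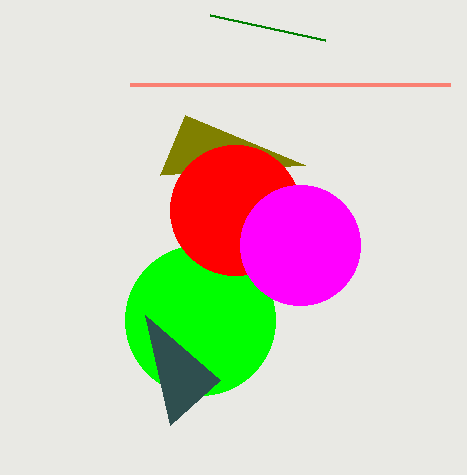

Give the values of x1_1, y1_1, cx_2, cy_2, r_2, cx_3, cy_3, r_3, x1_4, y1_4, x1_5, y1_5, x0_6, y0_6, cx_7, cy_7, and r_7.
x1_1 = 305, y1_1 = 165, cx_2 = 200, cy_2 = 320, r_2 = 75, cx_3 = 235, cy_3 = 210, r_3 = 65, x1_4 = 220, y1_4 = 380, x1_5 = 130, y1_5 = 85, x0_6 = 210, y0_6 = 15, cx_7 = 300, cy_7 = 245, r_7 = 60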